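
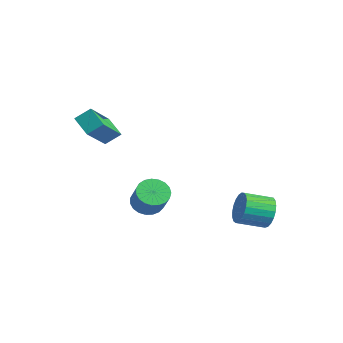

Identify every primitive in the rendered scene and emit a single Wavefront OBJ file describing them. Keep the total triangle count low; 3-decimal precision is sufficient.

v 2.577 3.245 -4.155
v 3.054 3.269 -3.513
v 2.56 2.139 -3.103
v 2.083 2.115 -3.745
v 2.783 3.427 -3.403
v 2.289 2.297 -2.994
v 2.476 3.554 -3.424
v 1.982 2.424 -3.014
v 2.187 3.628 -3.571
v 1.692 2.497 -3.161
v 1.965 3.635 -3.818
v 1.47 2.504 -3.409
v 1.849 3.575 -4.124
v 1.354 2.444 -3.715
v 1.859 3.458 -4.435
v 1.364 2.327 -4.026
v 1.993 3.304 -4.698
v 1.499 2.173 -4.289
v 2.228 3.14 -4.867
v 1.734 2.009 -4.457
v 2.524 2.994 -4.912
v 2.029 1.864 -4.503
v 2.828 2.892 -4.827
v 2.334 1.761 -4.418
v 3.09 2.851 -4.625
v 2.595 1.72 -4.216
v 3.262 2.878 -4.342
v 2.768 1.747 -3.933
v 3.317 2.968 -4.027
v 2.822 1.838 -3.617
v 3.243 3.107 -3.733
v 2.749 1.976 -3.324
v 0.785 -1.53 -2.853
v 1.35 -1.327 -3.249
v 2.141 -1.526 -2.224
v 1.575 -1.73 -1.827
v 1.261 -1.067 -3.13
v 2.051 -1.266 -2.104
v 1.089 -0.887 -2.963
v 1.88 -1.086 -1.937
v 0.865 -0.819 -2.776
v 1.656 -1.018 -1.751
v 0.627 -0.874 -2.603
v 1.417 -1.073 -1.578
v 0.416 -1.042 -2.474
v 1.207 -1.241 -1.448
v 0.269 -1.295 -2.409
v 1.059 -1.494 -1.384
v 0.211 -1.588 -2.422
v 1.002 -1.787 -1.396
v 0.252 -1.872 -2.508
v 1.043 -2.071 -1.483
v 0.386 -2.096 -2.655
v 1.176 -2.295 -1.629
v 0.588 -2.223 -2.835
v 1.379 -2.422 -1.81
v 0.824 -2.23 -3.019
v 1.615 -2.429 -1.994
v 1.054 -2.116 -3.174
v 1.844 -2.315 -2.148
v 1.237 -1.901 -3.273
v 2.027 -2.1 -2.248
v 1.342 -1.622 -3.3
v 2.132 -1.821 -2.274
v -2.012 -3.242 1.228
v -1.769 -2.604 1.717
v -2.797 -1.937 -0.084
v -2.554 -1.299 0.406
v -1.086 -3.201 0.714
v -0.843 -2.563 1.204
v -1.871 -1.896 -0.597
v -1.628 -1.258 -0.108
f 2 1 5
f 2 5 3
f 3 5 6
f 3 6 4
f 5 1 7
f 5 7 6
f 6 7 8
f 6 8 4
f 7 1 9
f 7 9 8
f 8 9 10
f 8 10 4
f 9 1 11
f 9 11 10
f 10 11 12
f 10 12 4
f 11 1 13
f 11 13 12
f 12 13 14
f 12 14 4
f 13 1 15
f 13 15 14
f 14 15 16
f 14 16 4
f 15 1 17
f 15 17 16
f 16 17 18
f 16 18 4
f 17 1 19
f 17 19 18
f 18 19 20
f 18 20 4
f 19 1 21
f 19 21 20
f 20 21 22
f 20 22 4
f 21 1 23
f 21 23 22
f 22 23 24
f 22 24 4
f 23 1 25
f 23 25 24
f 24 25 26
f 24 26 4
f 25 1 27
f 25 27 26
f 26 27 28
f 26 28 4
f 27 1 29
f 27 29 28
f 28 29 30
f 28 30 4
f 29 1 31
f 29 31 30
f 30 31 32
f 30 32 4
f 31 1 2
f 31 2 32
f 32 2 3
f 32 3 4
f 34 33 37
f 34 37 35
f 35 37 38
f 35 38 36
f 37 33 39
f 37 39 38
f 38 39 40
f 38 40 36
f 39 33 41
f 39 41 40
f 40 41 42
f 40 42 36
f 41 33 43
f 41 43 42
f 42 43 44
f 42 44 36
f 43 33 45
f 43 45 44
f 44 45 46
f 44 46 36
f 45 33 47
f 45 47 46
f 46 47 48
f 46 48 36
f 47 33 49
f 47 49 48
f 48 49 50
f 48 50 36
f 49 33 51
f 49 51 50
f 50 51 52
f 50 52 36
f 51 33 53
f 51 53 52
f 52 53 54
f 52 54 36
f 53 33 55
f 53 55 54
f 54 55 56
f 54 56 36
f 55 33 57
f 55 57 56
f 56 57 58
f 56 58 36
f 57 33 59
f 57 59 58
f 58 59 60
f 58 60 36
f 59 33 61
f 59 61 60
f 60 61 62
f 60 62 36
f 61 33 63
f 61 63 62
f 62 63 64
f 62 64 36
f 63 33 34
f 63 34 64
f 64 34 35
f 64 35 36
f 66 68 65
f 69 66 65
f 65 68 67
f 67 69 65
f 66 72 68
f 70 66 69
f 70 72 66
f 68 72 67
f 71 69 67
f 67 72 71
f 71 70 69
f 72 70 71



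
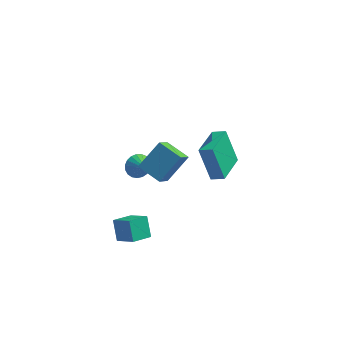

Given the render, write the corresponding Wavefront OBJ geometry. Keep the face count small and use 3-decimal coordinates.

v 1.457 -4.155 1.981
v 0.699 -3.733 3.992
v 1.794 -2.124 1.682
v 1.036 -1.703 3.693
v 2.224 -4.237 2.287
v 1.466 -3.816 4.298
v 2.561 -2.207 1.988
v 1.803 -1.785 3.999
v -3.7 -4.472 -4.606
v -4.086 -3.721 -3.54
v -2.919 -3.532 -4.986
v -3.306 -2.781 -3.92
v -2.634 -5.039 -3.82
v -3.021 -4.288 -2.754
v -1.854 -4.099 -4.2
v -2.24 -3.348 -3.134
v -3.944 1.791 -4.039
v -3.279 2.031 -4.474
v -3.216 0.969 -3.381
v -3.273 2.25 -4.207
v -3.384 2.39 -3.911
v -3.591 2.426 -3.638
v -3.859 2.352 -3.434
v -4.142 2.181 -3.334
v -4.391 1.943 -3.357
v -4.562 1.678 -3.497
v -4.627 1.433 -3.732
v -4.573 1.25 -4.019
v -4.411 1.16 -4.31
v -4.168 1.179 -4.554
v -3.886 1.305 -4.71
v -3.614 1.514 -4.749
v -3.399 1.771 -4.666
v -1.115 -3.146 0.235
v -1.308 -4.286 1.297
v -2.436 -2.513 0.675
v -2.629 -3.653 1.737
v -0.171 -2.087 1.543
v -0.364 -3.227 2.605
v -1.492 -1.454 1.983
v -1.685 -2.594 3.045
f 2 4 1
f 5 2 1
f 1 4 3
f 3 5 1
f 2 8 4
f 6 2 5
f 6 8 2
f 4 8 3
f 7 5 3
f 3 8 7
f 7 6 5
f 8 6 7
f 10 12 9
f 13 10 9
f 9 12 11
f 11 13 9
f 10 16 12
f 14 10 13
f 14 16 10
f 12 16 11
f 15 13 11
f 11 16 15
f 15 14 13
f 16 14 15
f 18 17 20
f 18 20 19
f 20 17 21
f 20 21 19
f 21 17 22
f 21 22 19
f 22 17 23
f 22 23 19
f 23 17 24
f 23 24 19
f 24 17 25
f 24 25 19
f 25 17 26
f 25 26 19
f 26 17 27
f 26 27 19
f 27 17 28
f 27 28 19
f 28 17 29
f 28 29 19
f 29 17 30
f 29 30 19
f 30 17 31
f 30 31 19
f 31 17 32
f 31 32 19
f 32 17 33
f 32 33 19
f 33 17 18
f 33 18 19
f 35 37 34
f 38 35 34
f 34 37 36
f 36 38 34
f 35 41 37
f 39 35 38
f 39 41 35
f 37 41 36
f 40 38 36
f 36 41 40
f 40 39 38
f 41 39 40



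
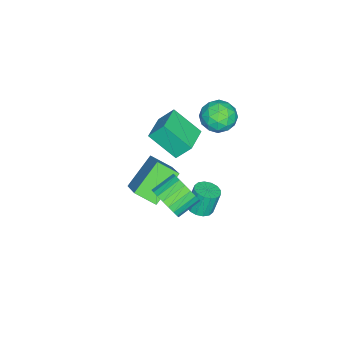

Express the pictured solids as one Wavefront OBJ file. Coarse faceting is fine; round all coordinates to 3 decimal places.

v -1.953 0.377 -4.449
v -1.315 0.085 -4.249
v -1.629 0.37 -2.831
v -2.267 0.663 -3.031
v -1.241 0.451 -4.306
v -1.555 0.736 -2.888
v -1.358 0.797 -4.402
v -1.672 1.083 -2.984
v -1.634 1.031 -4.51
v -1.948 1.317 -3.092
v -1.996 1.09 -4.602
v -2.31 1.375 -3.184
v -2.346 0.958 -4.653
v -2.66 1.243 -3.235
v -2.591 0.67 -4.649
v -2.905 0.955 -3.231
v -2.665 0.304 -4.592
v -2.979 0.589 -3.174
v -2.548 -0.043 -4.496
v -2.862 0.243 -3.078
v -2.272 -0.277 -4.388
v -2.586 0.009 -2.97
v -1.91 -0.335 -4.296
v -2.224 -0.05 -2.878
v -1.56 -0.203 -4.245
v -1.874 0.082 -2.827
v 1.564 -0.082 -0.488
v 2.242 0.404 0.117
v 1.173 1.128 0.733
v 0.496 0.642 0.128
v 2.223 0.664 -0.222
v 1.154 1.388 0.393
v 2.09 0.796 -0.607
v 1.021 1.52 0.008
v 1.866 0.776 -0.972
v 0.797 1.499 -0.357
v 1.59 0.607 -1.253
v 0.522 1.331 -0.637
v 1.31 0.319 -1.402
v 0.241 1.043 -0.786
v 1.074 -0.038 -1.392
v 0.005 0.686 -0.777
v 0.922 -0.402 -1.226
v -0.147 0.322 -0.611
v 0.882 -0.712 -0.933
v -0.187 0.012 -0.317
v 0.959 -0.912 -0.562
v -0.11 -0.188 0.053
v 1.141 -0.969 -0.179
v 0.073 -0.245 0.436
v 1.397 -0.872 0.151
v 0.328 -0.149 0.766
v 1.681 -0.639 0.371
v 0.612 0.085 0.986
v 1.945 -0.31 0.442
v 0.877 0.414 1.057
v 2.144 0.059 0.352
v 1.075 0.783 0.968
v -2.334 -2.581 -1.424
v -0.997 -1.6 -0.201
v -2.51 -1.441 -2.146
v -1.174 -0.46 -0.922
v -0.706 -3.16 -2.738
v 0.63 -2.179 -1.514
v -0.883 -2.02 -3.459
v 0.454 -1.039 -2.236
v -2.727 1.465 2.104
v -2.063 0.771 2.478
v -3.817 1.069 3.302
v -3.153 0.375 3.676
v -2.946 1.382 3.754
v -2.272 1.626 3.014
v -3.608 0.214 2.766
v -2.934 0.458 2.026
v -2.607 -0.002 2.888
v -2.198 0.72 3.498
v -3.682 1.12 2.282
v -3.273 1.842 2.892
v -2.3 1.153 2.186
v -3.58 0.687 3.594
v -3.459 1.279 3.64
v -3.068 0.871 3.86
v -2.422 1.655 2.501
v -2.032 1.248 2.721
v -2.551 1.607 3.471
v -3.848 0.592 3.059
v -3.458 0.185 3.279
v -2.812 0.969 1.92
v -2.421 0.561 2.14
v -3.329 0.233 2.309
v -2.229 0.291 2.647
v -2.87 0.058 3.351
v -3.137 -0.037 2.816
v -2.741 0.107 2.38
v -1.989 0.715 3.006
v -2.629 0.482 3.71
v -2.507 1.074 3.756
v -2.112 1.218 3.321
v -2.309 0.261 3.246
v -3.251 1.358 2.07
v -3.891 1.125 2.774
v -3.768 0.622 2.459
v -3.373 0.766 2.024
v -3.01 1.782 2.429
v -3.651 1.549 3.133
v -3.139 1.733 3.4
v -2.743 1.877 2.964
v -3.571 1.579 2.534
v -4.357 -2.999 -0.369
v -4.576 -2.208 0.614
v -4.318 -1.43 -1.624
v -4.537 -0.639 -0.641
v -2.663 -2.841 -0.119
v -2.882 -2.05 0.864
v -2.624 -1.272 -1.374
v -2.843 -0.481 -0.391
f 2 1 5
f 2 5 3
f 3 5 6
f 3 6 4
f 5 1 7
f 5 7 6
f 6 7 8
f 6 8 4
f 7 1 9
f 7 9 8
f 8 9 10
f 8 10 4
f 9 1 11
f 9 11 10
f 10 11 12
f 10 12 4
f 11 1 13
f 11 13 12
f 12 13 14
f 12 14 4
f 13 1 15
f 13 15 14
f 14 15 16
f 14 16 4
f 15 1 17
f 15 17 16
f 16 17 18
f 16 18 4
f 17 1 19
f 17 19 18
f 18 19 20
f 18 20 4
f 19 1 21
f 19 21 20
f 20 21 22
f 20 22 4
f 21 1 23
f 21 23 22
f 22 23 24
f 22 24 4
f 23 1 25
f 23 25 24
f 24 25 26
f 24 26 4
f 25 1 2
f 25 2 26
f 26 2 3
f 26 3 4
f 28 27 31
f 28 31 29
f 29 31 32
f 29 32 30
f 31 27 33
f 31 33 32
f 32 33 34
f 32 34 30
f 33 27 35
f 33 35 34
f 34 35 36
f 34 36 30
f 35 27 37
f 35 37 36
f 36 37 38
f 36 38 30
f 37 27 39
f 37 39 38
f 38 39 40
f 38 40 30
f 39 27 41
f 39 41 40
f 40 41 42
f 40 42 30
f 41 27 43
f 41 43 42
f 42 43 44
f 42 44 30
f 43 27 45
f 43 45 44
f 44 45 46
f 44 46 30
f 45 27 47
f 45 47 46
f 46 47 48
f 46 48 30
f 47 27 49
f 47 49 48
f 48 49 50
f 48 50 30
f 49 27 51
f 49 51 50
f 50 51 52
f 50 52 30
f 51 27 53
f 51 53 52
f 52 53 54
f 52 54 30
f 53 27 55
f 53 55 54
f 54 55 56
f 54 56 30
f 55 27 57
f 55 57 56
f 56 57 58
f 56 58 30
f 57 27 28
f 57 28 58
f 58 28 29
f 58 29 30
f 60 62 59
f 63 60 59
f 59 62 61
f 61 63 59
f 60 66 62
f 64 60 63
f 64 66 60
f 62 66 61
f 65 63 61
f 61 66 65
f 65 64 63
f 66 64 65
f 67 104 83
f 104 78 107
f 83 107 72
f 104 107 83
f 67 83 79
f 83 72 84
f 79 84 68
f 83 84 79
f 67 79 88
f 79 68 89
f 88 89 74
f 79 89 88
f 67 88 100
f 88 74 103
f 100 103 77
f 88 103 100
f 67 100 104
f 100 77 108
f 104 108 78
f 100 108 104
f 68 84 95
f 84 72 98
f 95 98 76
f 84 98 95
f 72 107 85
f 107 78 106
f 85 106 71
f 107 106 85
f 78 108 105
f 108 77 101
f 105 101 69
f 108 101 105
f 77 103 102
f 103 74 90
f 102 90 73
f 103 90 102
f 74 89 94
f 89 68 91
f 94 91 75
f 89 91 94
f 70 96 82
f 96 76 97
f 82 97 71
f 96 97 82
f 70 82 80
f 82 71 81
f 80 81 69
f 82 81 80
f 70 80 87
f 80 69 86
f 87 86 73
f 80 86 87
f 70 87 92
f 87 73 93
f 92 93 75
f 87 93 92
f 70 92 96
f 92 75 99
f 96 99 76
f 92 99 96
f 71 97 85
f 97 76 98
f 85 98 72
f 97 98 85
f 69 81 105
f 81 71 106
f 105 106 78
f 81 106 105
f 73 86 102
f 86 69 101
f 102 101 77
f 86 101 102
f 75 93 94
f 93 73 90
f 94 90 74
f 93 90 94
f 76 99 95
f 99 75 91
f 95 91 68
f 99 91 95
f 110 112 109
f 113 110 109
f 109 112 111
f 111 113 109
f 110 116 112
f 114 110 113
f 114 116 110
f 112 116 111
f 115 113 111
f 111 116 115
f 115 114 113
f 116 114 115



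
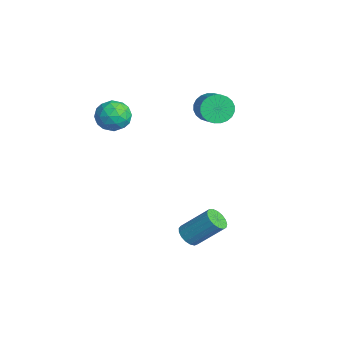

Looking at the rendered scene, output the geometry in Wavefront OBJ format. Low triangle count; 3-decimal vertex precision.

v -3.671 2.499 2.356
v -3.273 2.176 1.545
v -2.01 2.158 2.172
v -2.409 2.481 2.984
v -3.244 2.547 1.498
v -1.981 2.529 2.125
v -3.281 2.91 1.582
v -2.018 2.892 2.209
v -3.376 3.211 1.783
v -2.114 3.193 2.411
v -3.517 3.403 2.072
v -2.255 3.385 2.7
v -3.682 3.458 2.404
v -2.419 3.44 3.032
v -3.844 3.367 2.729
v -2.582 3.349 3.357
v -3.981 3.143 2.997
v -2.718 3.125 3.625
v -4.07 2.822 3.168
v -2.807 2.804 3.795
v -4.099 2.451 3.215
v -2.836 2.433 3.842
v -4.062 2.088 3.131
v -2.799 2.07 3.758
v -3.966 1.787 2.929
v -2.704 1.769 3.557
v -3.825 1.595 2.64
v -2.563 1.577 3.268
v -3.661 1.54 2.308
v -2.398 1.522 2.936
v -3.498 1.631 1.983
v -2.236 1.613 2.611
v -3.362 1.855 1.715
v -2.099 1.837 2.343
v -2.767 -2.435 3.225
v -1.722 -2.55 3.226
v -2.938 -3.99 3.894
v -1.893 -4.105 3.895
v -2.347 -3.418 4.549
v -2.242 -2.457 4.136
v -2.418 -4.083 2.984
v -2.313 -3.122 2.571
v -1.506 -3.568 3.077
v -1.462 -3.157 4.044
v -3.198 -3.383 3.076
v -3.154 -2.972 4.043
v -2.23 -2.356 3.167
v -2.43 -4.184 3.953
v -2.697 -3.78 4.337
v -2.083 -3.848 4.338
v -2.535 -2.302 3.701
v -1.921 -2.369 3.702
v -2.288 -2.879 4.479
v -2.739 -4.171 3.418
v -2.125 -4.238 3.419
v -2.577 -2.692 2.782
v -1.963 -2.76 2.783
v -2.372 -3.661 2.641
v -1.489 -3.022 3.08
v -1.589 -3.936 3.473
v -1.898 -3.923 2.938
v -1.836 -3.358 2.695
v -1.463 -2.78 3.648
v -1.563 -3.694 4.041
v -1.83 -3.291 4.426
v -1.768 -2.726 4.183
v -1.336 -3.379 3.561
v -3.097 -2.846 3.079
v -3.197 -3.76 3.472
v -2.892 -3.814 2.937
v -2.83 -3.249 2.694
v -3.071 -2.604 3.647
v -3.171 -3.518 4.04
v -2.824 -3.182 4.425
v -2.762 -2.617 4.182
v -3.324 -3.161 3.559
v 1.681 -0.388 -3.707
v 2.286 -0.254 -4.092
v 2.925 1.083 -2.618
v 2.319 0.948 -2.233
v 2.058 -0.016 -4.209
v 2.697 1.321 -2.734
v 1.744 0.136 -4.21
v 2.383 1.473 -2.736
v 1.415 0.168 -4.097
v 2.054 1.505 -2.623
v 1.147 0.073 -3.894
v 1.786 1.41 -2.42
v 1.001 -0.128 -3.649
v 1.64 1.209 -2.175
v 1.011 -0.389 -3.416
v 1.65 0.948 -1.942
v 1.174 -0.65 -3.251
v 1.813 0.687 -1.777
v 1.454 -0.851 -3.189
v 2.092 0.486 -1.715
v 1.785 -0.946 -3.247
v 2.424 0.391 -1.773
v 2.092 -0.913 -3.41
v 2.731 0.424 -1.936
v 2.305 -0.76 -3.641
v 2.944 0.577 -2.167
v 2.375 -0.522 -3.887
v 3.014 0.815 -2.413
f 2 1 5
f 2 5 3
f 3 5 6
f 3 6 4
f 5 1 7
f 5 7 6
f 6 7 8
f 6 8 4
f 7 1 9
f 7 9 8
f 8 9 10
f 8 10 4
f 9 1 11
f 9 11 10
f 10 11 12
f 10 12 4
f 11 1 13
f 11 13 12
f 12 13 14
f 12 14 4
f 13 1 15
f 13 15 14
f 14 15 16
f 14 16 4
f 15 1 17
f 15 17 16
f 16 17 18
f 16 18 4
f 17 1 19
f 17 19 18
f 18 19 20
f 18 20 4
f 19 1 21
f 19 21 20
f 20 21 22
f 20 22 4
f 21 1 23
f 21 23 22
f 22 23 24
f 22 24 4
f 23 1 25
f 23 25 24
f 24 25 26
f 24 26 4
f 25 1 27
f 25 27 26
f 26 27 28
f 26 28 4
f 27 1 29
f 27 29 28
f 28 29 30
f 28 30 4
f 29 1 31
f 29 31 30
f 30 31 32
f 30 32 4
f 31 1 33
f 31 33 32
f 32 33 34
f 32 34 4
f 33 1 2
f 33 2 34
f 34 2 3
f 34 3 4
f 35 72 51
f 72 46 75
f 51 75 40
f 72 75 51
f 35 51 47
f 51 40 52
f 47 52 36
f 51 52 47
f 35 47 56
f 47 36 57
f 56 57 42
f 47 57 56
f 35 56 68
f 56 42 71
f 68 71 45
f 56 71 68
f 35 68 72
f 68 45 76
f 72 76 46
f 68 76 72
f 36 52 63
f 52 40 66
f 63 66 44
f 52 66 63
f 40 75 53
f 75 46 74
f 53 74 39
f 75 74 53
f 46 76 73
f 76 45 69
f 73 69 37
f 76 69 73
f 45 71 70
f 71 42 58
f 70 58 41
f 71 58 70
f 42 57 62
f 57 36 59
f 62 59 43
f 57 59 62
f 38 64 50
f 64 44 65
f 50 65 39
f 64 65 50
f 38 50 48
f 50 39 49
f 48 49 37
f 50 49 48
f 38 48 55
f 48 37 54
f 55 54 41
f 48 54 55
f 38 55 60
f 55 41 61
f 60 61 43
f 55 61 60
f 38 60 64
f 60 43 67
f 64 67 44
f 60 67 64
f 39 65 53
f 65 44 66
f 53 66 40
f 65 66 53
f 37 49 73
f 49 39 74
f 73 74 46
f 49 74 73
f 41 54 70
f 54 37 69
f 70 69 45
f 54 69 70
f 43 61 62
f 61 41 58
f 62 58 42
f 61 58 62
f 44 67 63
f 67 43 59
f 63 59 36
f 67 59 63
f 78 77 81
f 78 81 79
f 79 81 82
f 79 82 80
f 81 77 83
f 81 83 82
f 82 83 84
f 82 84 80
f 83 77 85
f 83 85 84
f 84 85 86
f 84 86 80
f 85 77 87
f 85 87 86
f 86 87 88
f 86 88 80
f 87 77 89
f 87 89 88
f 88 89 90
f 88 90 80
f 89 77 91
f 89 91 90
f 90 91 92
f 90 92 80
f 91 77 93
f 91 93 92
f 92 93 94
f 92 94 80
f 93 77 95
f 93 95 94
f 94 95 96
f 94 96 80
f 95 77 97
f 95 97 96
f 96 97 98
f 96 98 80
f 97 77 99
f 97 99 98
f 98 99 100
f 98 100 80
f 99 77 101
f 99 101 100
f 100 101 102
f 100 102 80
f 101 77 103
f 101 103 102
f 102 103 104
f 102 104 80
f 103 77 78
f 103 78 104
f 104 78 79
f 104 79 80



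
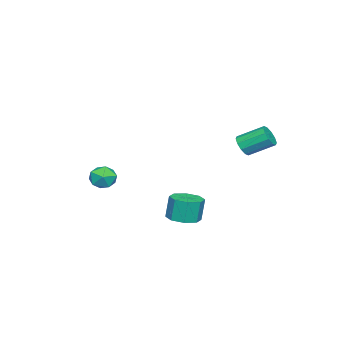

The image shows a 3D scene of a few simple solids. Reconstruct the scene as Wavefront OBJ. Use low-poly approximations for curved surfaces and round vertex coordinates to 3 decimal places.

v -2.563 2.565 2.876
v -1.952 2.516 3.235
v -2.327 3.906 4.063
v -2.937 3.955 3.704
v -1.878 2.752 2.873
v -2.252 4.142 3.7
v -2.065 2.917 2.512
v -2.44 4.306 3.339
v -2.442 2.947 2.29
v -2.817 4.336 3.117
v -2.866 2.831 2.292
v -3.241 4.221 3.119
v -3.173 2.614 2.517
v -3.548 4.004 3.345
v -3.248 2.378 2.88
v -3.622 3.768 3.707
v -3.06 2.214 3.241
v -3.435 3.603 4.068
v -2.683 2.184 3.463
v -3.058 3.573 4.29
v -2.259 2.299 3.461
v -2.634 3.689 4.288
v 3.231 1.725 -0.327
v 4.046 2.125 -0.269
v 3.884 2.255 1.105
v 3.069 1.855 1.047
v 3.532 2.582 -0.373
v 3.37 2.713 1.001
v 2.841 2.538 -0.45
v 2.679 2.668 0.924
v 2.379 2.017 -0.455
v 2.217 2.147 0.919
v 2.416 1.325 -0.385
v 2.254 1.455 0.989
v 2.93 0.867 -0.281
v 2.768 0.998 1.093
v 3.621 0.912 -0.204
v 3.459 1.042 1.17
v 4.083 1.433 -0.199
v 3.921 1.563 1.175
v 1.539 -2.78 1.304
v 1.984 -3.034 0.611
v 1.196 -4.106 1.569
v 1.641 -4.36 0.876
v 2.056 -4.049 1.565
v 2.268 -3.23 1.401
v 0.912 -3.91 0.779
v 1.124 -3.091 0.615
v 1.597 -3.733 0.286
v 2.304 -3.819 0.772
v 0.876 -3.321 1.408
v 1.583 -3.407 1.894
f 2 1 5
f 2 5 3
f 3 5 6
f 3 6 4
f 5 1 7
f 5 7 6
f 6 7 8
f 6 8 4
f 7 1 9
f 7 9 8
f 8 9 10
f 8 10 4
f 9 1 11
f 9 11 10
f 10 11 12
f 10 12 4
f 11 1 13
f 11 13 12
f 12 13 14
f 12 14 4
f 13 1 15
f 13 15 14
f 14 15 16
f 14 16 4
f 15 1 17
f 15 17 16
f 16 17 18
f 16 18 4
f 17 1 19
f 17 19 18
f 18 19 20
f 18 20 4
f 19 1 21
f 19 21 20
f 20 21 22
f 20 22 4
f 21 1 2
f 21 2 22
f 22 2 3
f 22 3 4
f 24 23 27
f 24 27 25
f 25 27 28
f 25 28 26
f 27 23 29
f 27 29 28
f 28 29 30
f 28 30 26
f 29 23 31
f 29 31 30
f 30 31 32
f 30 32 26
f 31 23 33
f 31 33 32
f 32 33 34
f 32 34 26
f 33 23 35
f 33 35 34
f 34 35 36
f 34 36 26
f 35 23 37
f 35 37 36
f 36 37 38
f 36 38 26
f 37 23 39
f 37 39 38
f 38 39 40
f 38 40 26
f 39 23 24
f 39 24 40
f 40 24 25
f 40 25 26
f 41 52 46
f 41 46 42
f 41 42 48
f 41 48 51
f 41 51 52
f 42 46 50
f 46 52 45
f 52 51 43
f 51 48 47
f 48 42 49
f 44 50 45
f 44 45 43
f 44 43 47
f 44 47 49
f 44 49 50
f 45 50 46
f 43 45 52
f 47 43 51
f 49 47 48
f 50 49 42



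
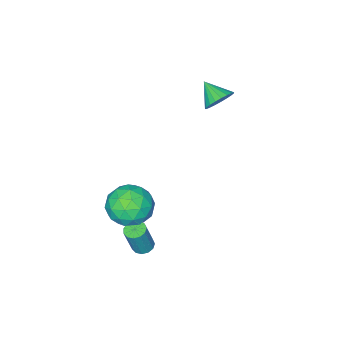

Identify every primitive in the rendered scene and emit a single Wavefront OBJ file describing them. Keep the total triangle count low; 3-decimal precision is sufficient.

v 2.183 -0.959 -2.885
v 2.445 -1.389 -2.968
v 2.899 -1.39 -1.517
v 2.637 -0.961 -1.435
v 2.626 -1.172 -3.024
v 3.079 -1.174 -1.573
v 2.665 -0.888 -3.036
v 3.119 -0.889 -1.585
v 2.552 -0.626 -3
v 3.005 -0.628 -1.55
v 2.322 -0.47 -2.928
v 2.775 -0.472 -1.477
v 2.047 -0.47 -2.843
v 2.501 -0.471 -1.392
v 1.816 -0.625 -2.77
v 2.27 -0.626 -1.32
v 1.702 -0.886 -2.735
v 2.155 -0.887 -1.284
v 1.74 -1.17 -2.747
v 2.193 -1.171 -1.296
v 1.919 -1.388 -2.803
v 2.372 -1.389 -1.352
v 2.182 -1.469 -2.885
v 2.635 -1.471 -1.435
v 1.224 -1.505 -0.39
v 2.291 -1.539 -0.005
v 1.729 -2.461 -1.875
v 2.796 -2.495 -1.49
v 1.982 -3.079 -0.957
v 1.669 -2.488 -0.039
v 2.351 -1.512 -1.841
v 2.038 -0.921 -0.923
v 2.988 -1.543 -0.902
v 2.76 -2.512 -0.355
v 1.26 -1.488 -1.525
v 1.032 -2.457 -0.978
v 1.713 -1.438 -0.067
v 2.307 -2.562 -1.813
v 1.828 -2.906 -1.5
v 2.456 -2.926 -1.273
v 1.348 -1.996 -0.087
v 1.975 -2.016 0.139
v 1.793 -2.922 -0.42
v 2.045 -1.984 -2.019
v 2.672 -2.004 -1.793
v 1.564 -1.074 -0.607
v 2.192 -1.094 -0.38
v 2.227 -1.078 -1.46
v 2.75 -1.46 -0.368
v 3.047 -2.023 -1.241
v 2.785 -1.444 -1.447
v 2.601 -1.097 -0.907
v 2.616 -2.03 -0.047
v 2.913 -2.592 -0.92
v 2.434 -2.936 -0.606
v 2.251 -2.588 -0.067
v 3.025 -2.033 -0.574
v 1.107 -1.408 -0.96
v 1.404 -1.97 -1.833
v 1.769 -1.412 -1.813
v 1.586 -1.064 -1.274
v 0.973 -1.977 -0.639
v 1.27 -2.54 -1.512
v 1.419 -2.903 -0.973
v 1.235 -2.556 -0.433
v 0.995 -1.967 -1.306
v -3.356 -2.178 2.898
v -3.088 -1.787 3.504
v -3.364 -3.202 3.562
v -3.405 -1.76 3.542
v -3.713 -1.805 3.469
v -3.96 -1.915 3.296
v -4.102 -2.07 3.055
v -4.115 -2.244 2.787
v -3.997 -2.407 2.538
v -3.768 -2.53 2.351
v -3.468 -2.593 2.258
v -3.148 -2.583 2.277
v -2.865 -2.504 2.402
v -2.666 -2.368 2.614
v -2.587 -2.2 2.874
v -2.64 -2.028 3.139
v -2.818 -1.882 3.362
f 2 1 5
f 2 5 3
f 3 5 6
f 3 6 4
f 5 1 7
f 5 7 6
f 6 7 8
f 6 8 4
f 7 1 9
f 7 9 8
f 8 9 10
f 8 10 4
f 9 1 11
f 9 11 10
f 10 11 12
f 10 12 4
f 11 1 13
f 11 13 12
f 12 13 14
f 12 14 4
f 13 1 15
f 13 15 14
f 14 15 16
f 14 16 4
f 15 1 17
f 15 17 16
f 16 17 18
f 16 18 4
f 17 1 19
f 17 19 18
f 18 19 20
f 18 20 4
f 19 1 21
f 19 21 20
f 20 21 22
f 20 22 4
f 21 1 23
f 21 23 22
f 22 23 24
f 22 24 4
f 23 1 2
f 23 2 24
f 24 2 3
f 24 3 4
f 25 62 41
f 62 36 65
f 41 65 30
f 62 65 41
f 25 41 37
f 41 30 42
f 37 42 26
f 41 42 37
f 25 37 46
f 37 26 47
f 46 47 32
f 37 47 46
f 25 46 58
f 46 32 61
f 58 61 35
f 46 61 58
f 25 58 62
f 58 35 66
f 62 66 36
f 58 66 62
f 26 42 53
f 42 30 56
f 53 56 34
f 42 56 53
f 30 65 43
f 65 36 64
f 43 64 29
f 65 64 43
f 36 66 63
f 66 35 59
f 63 59 27
f 66 59 63
f 35 61 60
f 61 32 48
f 60 48 31
f 61 48 60
f 32 47 52
f 47 26 49
f 52 49 33
f 47 49 52
f 28 54 40
f 54 34 55
f 40 55 29
f 54 55 40
f 28 40 38
f 40 29 39
f 38 39 27
f 40 39 38
f 28 38 45
f 38 27 44
f 45 44 31
f 38 44 45
f 28 45 50
f 45 31 51
f 50 51 33
f 45 51 50
f 28 50 54
f 50 33 57
f 54 57 34
f 50 57 54
f 29 55 43
f 55 34 56
f 43 56 30
f 55 56 43
f 27 39 63
f 39 29 64
f 63 64 36
f 39 64 63
f 31 44 60
f 44 27 59
f 60 59 35
f 44 59 60
f 33 51 52
f 51 31 48
f 52 48 32
f 51 48 52
f 34 57 53
f 57 33 49
f 53 49 26
f 57 49 53
f 68 67 70
f 68 70 69
f 70 67 71
f 70 71 69
f 71 67 72
f 71 72 69
f 72 67 73
f 72 73 69
f 73 67 74
f 73 74 69
f 74 67 75
f 74 75 69
f 75 67 76
f 75 76 69
f 76 67 77
f 76 77 69
f 77 67 78
f 77 78 69
f 78 67 79
f 78 79 69
f 79 67 80
f 79 80 69
f 80 67 81
f 80 81 69
f 81 67 82
f 81 82 69
f 82 67 83
f 82 83 69
f 83 67 68
f 83 68 69



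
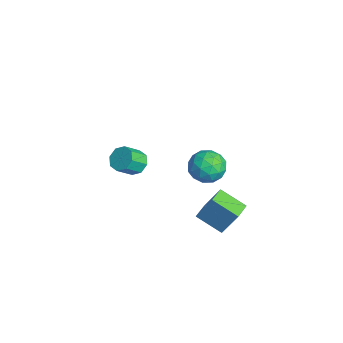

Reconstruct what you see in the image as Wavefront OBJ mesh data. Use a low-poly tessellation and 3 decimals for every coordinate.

v 3.195 -0.278 -0.762
v 3.603 0.389 0.68
v 2.371 0.353 -0.82
v 2.779 1.02 0.621
v 4.041 0.76 -1.481
v 4.449 1.427 -0.04
v 3.217 1.391 -1.54
v 3.625 2.058 -0.098
v -2.863 -1.78 -1.511
v -2.303 -1.336 -1.283
v -1.957 -2.177 -0.5
v -2.517 -2.62 -0.729
v -2.785 -1.254 -0.982
v -2.439 -2.095 -0.199
v -3.313 -1.48 -0.991
v -2.967 -2.321 -0.208
v -3.577 -1.882 -1.305
v -3.231 -2.722 -0.522
v -3.423 -2.223 -1.74
v -3.077 -3.064 -0.957
v -2.941 -2.305 -2.041
v -2.595 -3.146 -1.258
v -2.413 -2.079 -2.032
v -2.067 -2.92 -1.249
v -2.149 -1.678 -1.718
v -1.803 -2.518 -0.935
v 2.368 1.119 2.828
v 3.299 1.114 2.529
v 2.221 -0.394 2.391
v 3.152 -0.399 2.092
v 2.945 -0.338 3.046
v 3.036 0.597 3.316
v 2.484 0.123 1.604
v 2.575 1.058 1.874
v 3.371 0.499 1.772
v 3.656 0.214 2.663
v 1.864 0.506 2.257
v 2.149 0.221 3.148
v 2.847 1.25 2.717
v 2.673 -0.53 2.203
v 2.552 -0.494 2.764
v 3.099 -0.497 2.588
v 2.692 0.946 3.179
v 3.239 0.943 3.003
v 3.031 0.089 3.307
v 2.281 -0.223 1.917
v 2.828 -0.226 1.741
v 2.421 1.217 2.332
v 2.968 1.214 2.156
v 2.489 0.631 1.613
v 3.436 0.885 2.096
v 3.349 -0.005 1.84
v 2.957 0.302 1.553
v 3.01 0.852 1.711
v 3.603 0.718 2.62
v 3.517 -0.172 2.363
v 3.395 -0.136 2.924
v 3.449 0.414 3.083
v 3.645 0.356 2.175
v 2.003 0.892 2.557
v 1.917 0.002 2.3
v 2.071 0.306 1.837
v 2.125 0.856 1.996
v 2.171 0.725 3.08
v 2.084 -0.165 2.824
v 2.51 -0.132 3.209
v 2.563 0.418 3.367
v 1.875 0.364 2.745
f 2 4 1
f 5 2 1
f 1 4 3
f 3 5 1
f 2 8 4
f 6 2 5
f 6 8 2
f 4 8 3
f 7 5 3
f 3 8 7
f 7 6 5
f 8 6 7
f 10 9 13
f 10 13 11
f 11 13 14
f 11 14 12
f 13 9 15
f 13 15 14
f 14 15 16
f 14 16 12
f 15 9 17
f 15 17 16
f 16 17 18
f 16 18 12
f 17 9 19
f 17 19 18
f 18 19 20
f 18 20 12
f 19 9 21
f 19 21 20
f 20 21 22
f 20 22 12
f 21 9 23
f 21 23 22
f 22 23 24
f 22 24 12
f 23 9 25
f 23 25 24
f 24 25 26
f 24 26 12
f 25 9 10
f 25 10 26
f 26 10 11
f 26 11 12
f 27 64 43
f 64 38 67
f 43 67 32
f 64 67 43
f 27 43 39
f 43 32 44
f 39 44 28
f 43 44 39
f 27 39 48
f 39 28 49
f 48 49 34
f 39 49 48
f 27 48 60
f 48 34 63
f 60 63 37
f 48 63 60
f 27 60 64
f 60 37 68
f 64 68 38
f 60 68 64
f 28 44 55
f 44 32 58
f 55 58 36
f 44 58 55
f 32 67 45
f 67 38 66
f 45 66 31
f 67 66 45
f 38 68 65
f 68 37 61
f 65 61 29
f 68 61 65
f 37 63 62
f 63 34 50
f 62 50 33
f 63 50 62
f 34 49 54
f 49 28 51
f 54 51 35
f 49 51 54
f 30 56 42
f 56 36 57
f 42 57 31
f 56 57 42
f 30 42 40
f 42 31 41
f 40 41 29
f 42 41 40
f 30 40 47
f 40 29 46
f 47 46 33
f 40 46 47
f 30 47 52
f 47 33 53
f 52 53 35
f 47 53 52
f 30 52 56
f 52 35 59
f 56 59 36
f 52 59 56
f 31 57 45
f 57 36 58
f 45 58 32
f 57 58 45
f 29 41 65
f 41 31 66
f 65 66 38
f 41 66 65
f 33 46 62
f 46 29 61
f 62 61 37
f 46 61 62
f 35 53 54
f 53 33 50
f 54 50 34
f 53 50 54
f 36 59 55
f 59 35 51
f 55 51 28
f 59 51 55



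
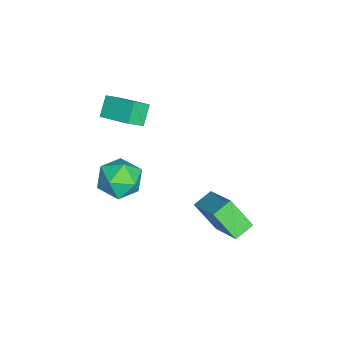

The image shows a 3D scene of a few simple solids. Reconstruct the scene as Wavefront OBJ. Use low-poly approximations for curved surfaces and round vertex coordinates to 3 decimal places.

v 1.445 2.123 0.692
v 2.933 3.119 1.864
v 1.771 3.112 -0.562
v 3.259 4.108 0.61
v 2.121 1.492 0.37
v 3.609 2.488 1.542
v 2.447 2.481 -0.884
v 3.935 3.477 0.288
v 0.153 -1.022 0.363
v 0.777 -1.085 -0.558
v 0.503 -2.755 0.718
v 1.127 -2.818 -0.203
v 1.474 -2.212 0.665
v 1.258 -1.141 0.446
v 0.022 -2.699 -0.286
v -0.194 -1.628 -0.505
v 0.696 -2.121 -0.959
v 1.594 -1.82 -0.371
v -0.314 -2.02 0.531
v 0.584 -1.719 1.119
v -1.338 -2.401 2.277
v -2.116 -2.251 3.041
v -0.544 -1.035 2.816
v -1.321 -0.884 3.58
v -0.799 -2.976 2.94
v -1.576 -2.825 3.704
v -0.004 -1.609 3.479
v -0.782 -1.459 4.243
f 2 4 1
f 5 2 1
f 1 4 3
f 3 5 1
f 2 8 4
f 6 2 5
f 6 8 2
f 4 8 3
f 7 5 3
f 3 8 7
f 7 6 5
f 8 6 7
f 9 20 14
f 9 14 10
f 9 10 16
f 9 16 19
f 9 19 20
f 10 14 18
f 14 20 13
f 20 19 11
f 19 16 15
f 16 10 17
f 12 18 13
f 12 13 11
f 12 11 15
f 12 15 17
f 12 17 18
f 13 18 14
f 11 13 20
f 15 11 19
f 17 15 16
f 18 17 10
f 22 24 21
f 25 22 21
f 21 24 23
f 23 25 21
f 22 28 24
f 26 22 25
f 26 28 22
f 24 28 23
f 27 25 23
f 23 28 27
f 27 26 25
f 28 26 27



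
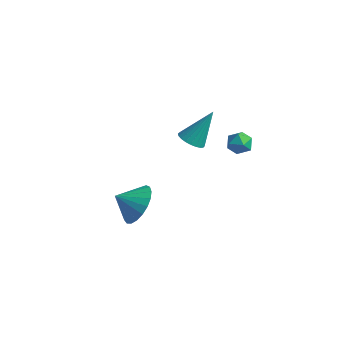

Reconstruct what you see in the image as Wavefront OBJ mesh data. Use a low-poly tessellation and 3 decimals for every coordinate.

v 0.158 4.371 -2.218
v 0.803 4.221 -2.187
v -0.003 3.539 -2.873
v 0.642 3.389 -2.842
v 0.257 3.308 -2.309
v 0.356 3.822 -1.904
v 0.444 3.938 -3.156
v 0.543 4.452 -2.751
v 0.979 3.954 -2.766
v 0.864 3.564 -2.243
v -0.064 4.196 -2.817
v -0.179 3.806 -2.294
v -1.675 3.077 -2.907
v -1.113 2.701 -2.836
v -1.225 4.043 -1.333
v -1.022 2.901 -2.985
v -1.031 3.128 -3.122
v -1.138 3.348 -3.226
v -1.327 3.526 -3.281
v -1.569 3.636 -3.28
v -1.826 3.66 -3.221
v -2.061 3.596 -3.115
v -2.236 3.453 -2.977
v -2.327 3.253 -2.829
v -2.318 3.026 -2.692
v -2.211 2.807 -2.588
v -2.022 2.628 -2.532
v -1.78 2.519 -2.534
v -1.523 2.494 -2.592
v -1.288 2.558 -2.698
v -0.473 -1.908 -3.428
v 0.235 -1.884 -2.652
v -1.147 -2.572 -2.792
v -0.016 -1.539 -2.557
v -0.345 -1.258 -2.613
v -0.697 -1.089 -2.81
v -1.01 -1.062 -3.113
v -1.23 -1.181 -3.471
v -1.319 -1.426 -3.821
v -1.262 -1.754 -4.104
v -1.068 -2.109 -4.269
v -0.772 -2.429 -4.289
v -0.424 -2.659 -4.16
v -0.084 -2.759 -3.905
v 0.188 -2.712 -3.567
v 0.346 -2.526 -3.205
v 0.363 -2.233 -2.881
f 1 12 6
f 1 6 2
f 1 2 8
f 1 8 11
f 1 11 12
f 2 6 10
f 6 12 5
f 12 11 3
f 11 8 7
f 8 2 9
f 4 10 5
f 4 5 3
f 4 3 7
f 4 7 9
f 4 9 10
f 5 10 6
f 3 5 12
f 7 3 11
f 9 7 8
f 10 9 2
f 14 13 16
f 14 16 15
f 16 13 17
f 16 17 15
f 17 13 18
f 17 18 15
f 18 13 19
f 18 19 15
f 19 13 20
f 19 20 15
f 20 13 21
f 20 21 15
f 21 13 22
f 21 22 15
f 22 13 23
f 22 23 15
f 23 13 24
f 23 24 15
f 24 13 25
f 24 25 15
f 25 13 26
f 25 26 15
f 26 13 27
f 26 27 15
f 27 13 28
f 27 28 15
f 28 13 29
f 28 29 15
f 29 13 30
f 29 30 15
f 30 13 14
f 30 14 15
f 32 31 34
f 32 34 33
f 34 31 35
f 34 35 33
f 35 31 36
f 35 36 33
f 36 31 37
f 36 37 33
f 37 31 38
f 37 38 33
f 38 31 39
f 38 39 33
f 39 31 40
f 39 40 33
f 40 31 41
f 40 41 33
f 41 31 42
f 41 42 33
f 42 31 43
f 42 43 33
f 43 31 44
f 43 44 33
f 44 31 45
f 44 45 33
f 45 31 46
f 45 46 33
f 46 31 47
f 46 47 33
f 47 31 32
f 47 32 33



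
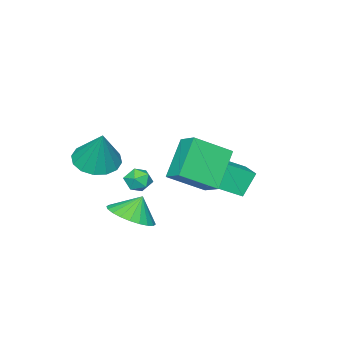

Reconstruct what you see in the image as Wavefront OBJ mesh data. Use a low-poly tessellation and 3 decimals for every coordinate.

v -1.993 2.272 -0.226
v -2.622 2.436 0.865
v -1.235 3.381 0.045
v -1.864 3.545 1.136
v -1.016 1.435 0.464
v -1.645 1.599 1.555
v -0.258 2.544 0.735
v -0.887 2.708 1.826
v 0.135 -0.366 0.599
v 0.449 -0.225 0.033
v 0.071 -1.395 0.307
v 0.385 -1.254 -0.259
v 0.711 -1.224 0.317
v 0.751 -0.588 0.497
v -0.231 -1.032 -0.157
v -0.191 -0.396 0.023
v 0.223 -0.637 -0.435
v 0.805 -0.755 -0.142
v -0.285 -0.865 0.482
v 0.297 -0.983 0.775
v 2.41 -1.088 2.104
v 3.384 -1.021 1.845
v 2.81 -0.372 3.796
v 3.174 -0.564 1.702
v 2.759 -0.248 1.666
v 2.251 -0.157 1.747
v 1.785 -0.315 1.925
v 1.487 -0.681 2.15
v 1.436 -1.155 2.363
v 1.646 -1.612 2.507
v 2.061 -1.928 2.542
v 2.569 -2.019 2.461
v 3.035 -1.861 2.284
v 3.333 -1.495 2.058
v 2.146 0.458 -0.645
v 2.936 -0.059 -0.141
v 1.674 0.662 0.305
v 3.086 0.33 -0.15
v 3.093 0.739 -0.234
v 2.956 1.105 -0.381
v 2.696 1.373 -0.568
v 2.352 1.501 -0.766
v 1.977 1.471 -0.946
v 1.627 1.286 -1.081
v 1.356 0.976 -1.148
v 1.206 0.586 -1.14
v 1.199 0.177 -1.056
v 1.336 -0.189 -0.909
v 1.596 -0.456 -0.722
v 1.94 -0.585 -0.524
v 2.316 -0.554 -0.343
v 2.665 -0.37 -0.209
v 1.551 3.707 1.643
v 0.246 3.353 3.048
v 1.835 4.592 2.13
v 0.531 4.238 3.535
v 2.789 2.802 2.565
v 1.485 2.448 3.97
v 3.074 3.687 3.052
v 1.769 3.333 4.457
f 2 4 1
f 5 2 1
f 1 4 3
f 3 5 1
f 2 8 4
f 6 2 5
f 6 8 2
f 4 8 3
f 7 5 3
f 3 8 7
f 7 6 5
f 8 6 7
f 9 20 14
f 9 14 10
f 9 10 16
f 9 16 19
f 9 19 20
f 10 14 18
f 14 20 13
f 20 19 11
f 19 16 15
f 16 10 17
f 12 18 13
f 12 13 11
f 12 11 15
f 12 15 17
f 12 17 18
f 13 18 14
f 11 13 20
f 15 11 19
f 17 15 16
f 18 17 10
f 22 21 24
f 22 24 23
f 24 21 25
f 24 25 23
f 25 21 26
f 25 26 23
f 26 21 27
f 26 27 23
f 27 21 28
f 27 28 23
f 28 21 29
f 28 29 23
f 29 21 30
f 29 30 23
f 30 21 31
f 30 31 23
f 31 21 32
f 31 32 23
f 32 21 33
f 32 33 23
f 33 21 34
f 33 34 23
f 34 21 22
f 34 22 23
f 36 35 38
f 36 38 37
f 38 35 39
f 38 39 37
f 39 35 40
f 39 40 37
f 40 35 41
f 40 41 37
f 41 35 42
f 41 42 37
f 42 35 43
f 42 43 37
f 43 35 44
f 43 44 37
f 44 35 45
f 44 45 37
f 45 35 46
f 45 46 37
f 46 35 47
f 46 47 37
f 47 35 48
f 47 48 37
f 48 35 49
f 48 49 37
f 49 35 50
f 49 50 37
f 50 35 51
f 50 51 37
f 51 35 52
f 51 52 37
f 52 35 36
f 52 36 37
f 54 56 53
f 57 54 53
f 53 56 55
f 55 57 53
f 54 60 56
f 58 54 57
f 58 60 54
f 56 60 55
f 59 57 55
f 55 60 59
f 59 58 57
f 60 58 59



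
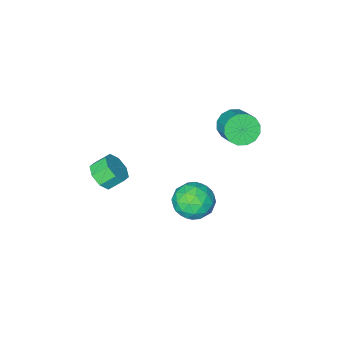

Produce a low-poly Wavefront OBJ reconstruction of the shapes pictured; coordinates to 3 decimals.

v -1.88 0.389 -2.83
v -0.838 0.371 -2.328
v -1.202 -0.591 -4.272
v -0.16 -0.609 -3.77
v -1.034 -1.21 -3.31
v -1.453 -0.604 -2.418
v -0.587 0.384 -4.182
v -1.006 0.99 -3.29
v -0.039 0.368 -3.163
v -0.315 -0.617 -2.624
v -1.725 0.397 -3.976
v -2.001 -0.588 -3.437
v -1.419 0.466 -2.452
v -0.621 -0.686 -4.148
v -1.135 -1.039 -3.877
v -0.523 -1.05 -3.582
v -1.78 -0.107 -2.505
v -1.168 -0.118 -2.21
v -1.283 -1.047 -2.787
v -0.872 -0.102 -4.39
v -0.26 -0.113 -4.095
v -1.517 0.83 -3.018
v -0.905 0.819 -2.723
v -0.757 0.827 -3.813
v -0.337 0.454 -2.648
v 0.062 -0.122 -3.496
v -0.189 0.462 -3.738
v -0.435 0.818 -3.214
v -0.499 -0.125 -2.331
v -0.1 -0.701 -3.179
v -0.614 -1.054 -2.909
v -0.861 -0.698 -2.384
v -0.029 -0.127 -2.823
v -1.94 0.481 -3.421
v -1.541 -0.095 -4.269
v -1.179 0.478 -4.216
v -1.426 0.834 -3.691
v -2.102 -0.098 -3.104
v -1.703 -0.674 -3.952
v -1.605 -1.038 -3.386
v -1.851 -0.682 -2.862
v -2.011 -0.093 -3.777
v 2.942 -2.241 -0.725
v 3.567 -2.081 -0.157
v 2.883 -1.719 0.493
v 2.258 -1.879 -0.075
v 3.455 -1.571 -0.558
v 2.771 -1.209 0.092
v 3.042 -1.454 -1.057
v 2.359 -1.092 -0.408
v 2.571 -1.798 -1.362
v 1.887 -1.436 -0.712
v 2.317 -2.401 -1.293
v 1.633 -2.039 -0.643
v 2.429 -2.911 -0.892
v 1.745 -2.549 -0.242
v 2.841 -3.028 -0.392
v 2.158 -2.666 0.257
v 3.313 -2.684 -0.088
v 2.629 -2.322 0.562
v -3.717 -0.566 1.05
v -2.989 -1.03 1.369
v -2.595 0.162 2.208
v -3.323 0.626 1.89
v -2.832 -0.807 0.978
v -2.438 0.385 1.817
v -2.912 -0.52 0.607
v -2.518 0.672 1.446
v -3.208 -0.245 0.355
v -2.814 0.947 1.194
v -3.64 -0.055 0.289
v -3.246 1.137 1.128
v -4.093 -0.003 0.427
v -3.699 1.189 1.266
v -4.445 -0.102 0.732
v -4.051 1.09 1.571
v -4.602 -0.325 1.123
v -4.208 0.867 1.962
v -4.522 -0.612 1.494
v -4.128 0.58 2.333
v -4.226 -0.887 1.746
v -3.832 0.305 2.585
v -3.794 -1.077 1.812
v -3.4 0.115 2.651
v -3.341 -1.129 1.674
v -2.947 0.063 2.513
f 1 38 17
f 38 12 41
f 17 41 6
f 38 41 17
f 1 17 13
f 17 6 18
f 13 18 2
f 17 18 13
f 1 13 22
f 13 2 23
f 22 23 8
f 13 23 22
f 1 22 34
f 22 8 37
f 34 37 11
f 22 37 34
f 1 34 38
f 34 11 42
f 38 42 12
f 34 42 38
f 2 18 29
f 18 6 32
f 29 32 10
f 18 32 29
f 6 41 19
f 41 12 40
f 19 40 5
f 41 40 19
f 12 42 39
f 42 11 35
f 39 35 3
f 42 35 39
f 11 37 36
f 37 8 24
f 36 24 7
f 37 24 36
f 8 23 28
f 23 2 25
f 28 25 9
f 23 25 28
f 4 30 16
f 30 10 31
f 16 31 5
f 30 31 16
f 4 16 14
f 16 5 15
f 14 15 3
f 16 15 14
f 4 14 21
f 14 3 20
f 21 20 7
f 14 20 21
f 4 21 26
f 21 7 27
f 26 27 9
f 21 27 26
f 4 26 30
f 26 9 33
f 30 33 10
f 26 33 30
f 5 31 19
f 31 10 32
f 19 32 6
f 31 32 19
f 3 15 39
f 15 5 40
f 39 40 12
f 15 40 39
f 7 20 36
f 20 3 35
f 36 35 11
f 20 35 36
f 9 27 28
f 27 7 24
f 28 24 8
f 27 24 28
f 10 33 29
f 33 9 25
f 29 25 2
f 33 25 29
f 44 43 47
f 44 47 45
f 45 47 48
f 45 48 46
f 47 43 49
f 47 49 48
f 48 49 50
f 48 50 46
f 49 43 51
f 49 51 50
f 50 51 52
f 50 52 46
f 51 43 53
f 51 53 52
f 52 53 54
f 52 54 46
f 53 43 55
f 53 55 54
f 54 55 56
f 54 56 46
f 55 43 57
f 55 57 56
f 56 57 58
f 56 58 46
f 57 43 59
f 57 59 58
f 58 59 60
f 58 60 46
f 59 43 44
f 59 44 60
f 60 44 45
f 60 45 46
f 62 61 65
f 62 65 63
f 63 65 66
f 63 66 64
f 65 61 67
f 65 67 66
f 66 67 68
f 66 68 64
f 67 61 69
f 67 69 68
f 68 69 70
f 68 70 64
f 69 61 71
f 69 71 70
f 70 71 72
f 70 72 64
f 71 61 73
f 71 73 72
f 72 73 74
f 72 74 64
f 73 61 75
f 73 75 74
f 74 75 76
f 74 76 64
f 75 61 77
f 75 77 76
f 76 77 78
f 76 78 64
f 77 61 79
f 77 79 78
f 78 79 80
f 78 80 64
f 79 61 81
f 79 81 80
f 80 81 82
f 80 82 64
f 81 61 83
f 81 83 82
f 82 83 84
f 82 84 64
f 83 61 85
f 83 85 84
f 84 85 86
f 84 86 64
f 85 61 62
f 85 62 86
f 86 62 63
f 86 63 64



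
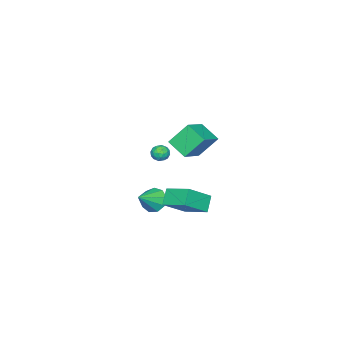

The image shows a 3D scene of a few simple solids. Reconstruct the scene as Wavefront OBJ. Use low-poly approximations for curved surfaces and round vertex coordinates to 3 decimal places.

v -1.522 -2.547 -4.195
v -1.152 -3.182 -4.874
v -0.058 -2.753 -3.205
v -0.962 -2.542 -5.023
v -1.033 -1.905 -4.785
v -1.333 -1.568 -4.271
v -1.722 -1.69 -3.721
v -2.017 -2.212 -3.394
v -2.081 -2.892 -3.441
v -1.883 -3.41 -3.841
v -1.516 -3.524 -4.407
v -3.357 -2.751 -0.79
v -3.137 -2.427 -0.231
v -2.443 -3.373 -0.789
v -2.223 -3.049 -0.23
v -2.762 -3.466 -0.192
v -3.327 -3.082 -0.193
v -2.253 -2.718 -0.827
v -2.818 -2.334 -0.828
v -2.454 -2.406 -0.254
v -2.769 -2.868 0.139
v -2.811 -2.932 -1.159
v -3.126 -3.394 -0.766
v -3.327 -2.534 -0.511
v -2.253 -3.266 -0.509
v -2.57 -3.511 -0.487
v -2.44 -3.32 -0.158
v -3.439 -2.92 -0.488
v -3.31 -2.729 -0.16
v -3.09 -3.34 -0.137
v -2.27 -3.071 -0.86
v -2.141 -2.88 -0.532
v -3.14 -2.48 -0.862
v -3.01 -2.289 -0.533
v -2.49 -2.46 -0.883
v -2.797 -2.331 -0.195
v -2.259 -2.697 -0.195
v -2.277 -2.503 -0.546
v -2.609 -2.277 -0.546
v -2.982 -2.603 0.035
v -2.444 -2.969 0.036
v -2.762 -3.214 0.058
v -3.094 -2.988 0.058
v -2.581 -2.591 0.022
v -3.136 -2.831 -1.056
v -2.598 -3.197 -1.055
v -2.486 -2.812 -1.078
v -2.818 -2.586 -1.078
v -3.321 -3.103 -0.825
v -2.783 -3.469 -0.825
v -2.971 -3.523 -0.474
v -3.303 -3.297 -0.474
v -2.999 -3.209 -1.042
v -0.032 0.669 3.194
v -0.79 1.589 4.621
v 0.207 2.019 2.45
v -0.551 2.939 3.877
v 1.751 0.821 4.043
v 0.993 1.741 5.47
v 1.99 2.171 3.299
v 1.232 3.091 4.726
v -0.38 0.908 -1.887
v 1.159 0.274 -0.657
v -0.207 2.687 -1.186
v 1.332 2.053 0.044
v 0.468 1.187 -2.804
v 2.007 0.553 -1.574
v 0.641 2.966 -2.103
v 2.18 2.332 -0.873
f 2 1 4
f 2 4 3
f 4 1 5
f 4 5 3
f 5 1 6
f 5 6 3
f 6 1 7
f 6 7 3
f 7 1 8
f 7 8 3
f 8 1 9
f 8 9 3
f 9 1 10
f 9 10 3
f 10 1 11
f 10 11 3
f 11 1 2
f 11 2 3
f 12 49 28
f 49 23 52
f 28 52 17
f 49 52 28
f 12 28 24
f 28 17 29
f 24 29 13
f 28 29 24
f 12 24 33
f 24 13 34
f 33 34 19
f 24 34 33
f 12 33 45
f 33 19 48
f 45 48 22
f 33 48 45
f 12 45 49
f 45 22 53
f 49 53 23
f 45 53 49
f 13 29 40
f 29 17 43
f 40 43 21
f 29 43 40
f 17 52 30
f 52 23 51
f 30 51 16
f 52 51 30
f 23 53 50
f 53 22 46
f 50 46 14
f 53 46 50
f 22 48 47
f 48 19 35
f 47 35 18
f 48 35 47
f 19 34 39
f 34 13 36
f 39 36 20
f 34 36 39
f 15 41 27
f 41 21 42
f 27 42 16
f 41 42 27
f 15 27 25
f 27 16 26
f 25 26 14
f 27 26 25
f 15 25 32
f 25 14 31
f 32 31 18
f 25 31 32
f 15 32 37
f 32 18 38
f 37 38 20
f 32 38 37
f 15 37 41
f 37 20 44
f 41 44 21
f 37 44 41
f 16 42 30
f 42 21 43
f 30 43 17
f 42 43 30
f 14 26 50
f 26 16 51
f 50 51 23
f 26 51 50
f 18 31 47
f 31 14 46
f 47 46 22
f 31 46 47
f 20 38 39
f 38 18 35
f 39 35 19
f 38 35 39
f 21 44 40
f 44 20 36
f 40 36 13
f 44 36 40
f 55 57 54
f 58 55 54
f 54 57 56
f 56 58 54
f 55 61 57
f 59 55 58
f 59 61 55
f 57 61 56
f 60 58 56
f 56 61 60
f 60 59 58
f 61 59 60
f 63 65 62
f 66 63 62
f 62 65 64
f 64 66 62
f 63 69 65
f 67 63 66
f 67 69 63
f 65 69 64
f 68 66 64
f 64 69 68
f 68 67 66
f 69 67 68



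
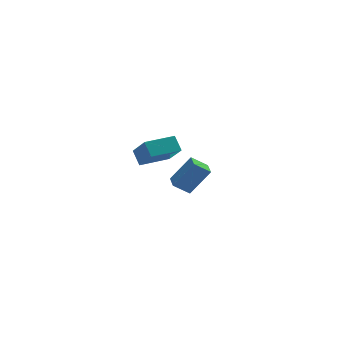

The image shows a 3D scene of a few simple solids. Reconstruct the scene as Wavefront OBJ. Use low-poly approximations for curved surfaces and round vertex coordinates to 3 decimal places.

v -0.761 3.027 -3.329
v 0.45 3.018 -1.75
v -0.662 4.01 -3.399
v 0.549 4.001 -1.82
v 0.191 2.879 -4.06
v 1.402 2.87 -2.481
v 0.29 3.862 -4.13
v 1.501 3.853 -2.551
v -3.872 -4.44 4.193
v -4.035 -3.716 4.862
v -4.23 -3.371 2.948
v -4.393 -2.646 3.617
v -2.167 -3.974 4.103
v -2.33 -3.249 4.772
v -2.525 -2.904 2.858
v -2.688 -2.18 3.527
f 2 4 1
f 5 2 1
f 1 4 3
f 3 5 1
f 2 8 4
f 6 2 5
f 6 8 2
f 4 8 3
f 7 5 3
f 3 8 7
f 7 6 5
f 8 6 7
f 10 12 9
f 13 10 9
f 9 12 11
f 11 13 9
f 10 16 12
f 14 10 13
f 14 16 10
f 12 16 11
f 15 13 11
f 11 16 15
f 15 14 13
f 16 14 15



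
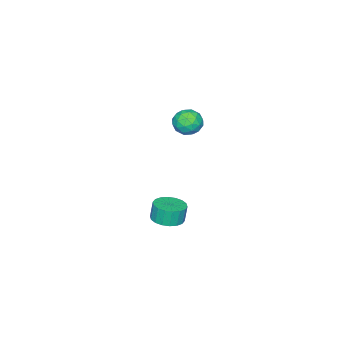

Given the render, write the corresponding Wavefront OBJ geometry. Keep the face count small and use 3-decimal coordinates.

v 1.673 3.865 4.131
v 2.39 4.083 3.825
v 1.55 2.957 3.195
v 2.267 3.175 2.889
v 2.23 2.802 3.607
v 2.306 3.363 4.185
v 1.634 3.677 2.835
v 1.71 4.238 3.413
v 2.366 3.967 3.024
v 2.734 3.426 3.501
v 1.206 3.614 3.519
v 1.574 3.073 3.996
v 2.043 4.054 4.06
v 1.897 2.986 2.96
v 1.876 2.767 3.382
v 2.297 2.895 3.202
v 1.993 3.631 4.272
v 2.414 3.759 4.092
v 2.32 3.006 3.964
v 1.526 3.281 2.928
v 1.947 3.409 2.748
v 1.643 4.145 3.818
v 2.064 4.273 3.638
v 1.62 4.034 3.056
v 2.45 4.114 3.409
v 2.377 3.58 2.859
v 2.005 3.875 2.827
v 2.05 4.205 3.167
v 2.666 3.796 3.689
v 2.594 3.262 3.14
v 2.572 3.042 3.561
v 2.617 3.373 3.901
v 2.652 3.727 3.219
v 1.346 3.778 3.88
v 1.274 3.244 3.331
v 1.323 3.667 3.119
v 1.368 3.998 3.459
v 1.563 3.46 4.161
v 1.49 2.926 3.611
v 1.89 2.835 3.853
v 1.935 3.165 4.193
v 1.288 3.313 3.801
v 2.364 2.595 -3.682
v 3.057 2.107 -3.54
v 2.89 2.156 -2.556
v 2.196 2.645 -2.698
v 3.2 2.462 -3.534
v 3.033 2.511 -2.549
v 3.177 2.843 -3.557
v 3.01 2.892 -2.572
v 2.994 3.175 -3.604
v 2.827 3.225 -2.62
v 2.685 3.393 -3.668
v 2.518 3.442 -2.683
v 2.313 3.452 -3.734
v 2.146 3.502 -2.749
v 1.951 3.342 -3.79
v 1.784 3.391 -2.805
v 1.67 3.084 -3.824
v 1.503 3.133 -2.84
v 1.527 2.729 -3.831
v 1.36 2.778 -2.846
v 1.55 2.348 -3.808
v 1.383 2.397 -2.823
v 1.733 2.015 -3.76
v 1.566 2.065 -2.776
v 2.042 1.798 -3.697
v 1.875 1.847 -2.712
v 2.414 1.738 -3.631
v 2.247 1.788 -2.646
v 2.776 1.849 -3.575
v 2.609 1.898 -2.59
f 1 38 17
f 38 12 41
f 17 41 6
f 38 41 17
f 1 17 13
f 17 6 18
f 13 18 2
f 17 18 13
f 1 13 22
f 13 2 23
f 22 23 8
f 13 23 22
f 1 22 34
f 22 8 37
f 34 37 11
f 22 37 34
f 1 34 38
f 34 11 42
f 38 42 12
f 34 42 38
f 2 18 29
f 18 6 32
f 29 32 10
f 18 32 29
f 6 41 19
f 41 12 40
f 19 40 5
f 41 40 19
f 12 42 39
f 42 11 35
f 39 35 3
f 42 35 39
f 11 37 36
f 37 8 24
f 36 24 7
f 37 24 36
f 8 23 28
f 23 2 25
f 28 25 9
f 23 25 28
f 4 30 16
f 30 10 31
f 16 31 5
f 30 31 16
f 4 16 14
f 16 5 15
f 14 15 3
f 16 15 14
f 4 14 21
f 14 3 20
f 21 20 7
f 14 20 21
f 4 21 26
f 21 7 27
f 26 27 9
f 21 27 26
f 4 26 30
f 26 9 33
f 30 33 10
f 26 33 30
f 5 31 19
f 31 10 32
f 19 32 6
f 31 32 19
f 3 15 39
f 15 5 40
f 39 40 12
f 15 40 39
f 7 20 36
f 20 3 35
f 36 35 11
f 20 35 36
f 9 27 28
f 27 7 24
f 28 24 8
f 27 24 28
f 10 33 29
f 33 9 25
f 29 25 2
f 33 25 29
f 44 43 47
f 44 47 45
f 45 47 48
f 45 48 46
f 47 43 49
f 47 49 48
f 48 49 50
f 48 50 46
f 49 43 51
f 49 51 50
f 50 51 52
f 50 52 46
f 51 43 53
f 51 53 52
f 52 53 54
f 52 54 46
f 53 43 55
f 53 55 54
f 54 55 56
f 54 56 46
f 55 43 57
f 55 57 56
f 56 57 58
f 56 58 46
f 57 43 59
f 57 59 58
f 58 59 60
f 58 60 46
f 59 43 61
f 59 61 60
f 60 61 62
f 60 62 46
f 61 43 63
f 61 63 62
f 62 63 64
f 62 64 46
f 63 43 65
f 63 65 64
f 64 65 66
f 64 66 46
f 65 43 67
f 65 67 66
f 66 67 68
f 66 68 46
f 67 43 69
f 67 69 68
f 68 69 70
f 68 70 46
f 69 43 71
f 69 71 70
f 70 71 72
f 70 72 46
f 71 43 44
f 71 44 72
f 72 44 45
f 72 45 46



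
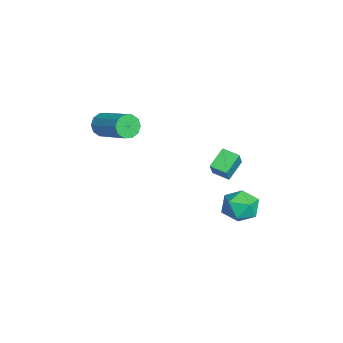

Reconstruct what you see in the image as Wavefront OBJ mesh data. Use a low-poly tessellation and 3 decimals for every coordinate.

v 2.81 2.193 1.209
v 3.488 2.006 2.181
v 3.297 2.973 1.018
v 3.976 2.786 1.99
v 3.624 1.514 0.51
v 4.303 1.327 1.482
v 4.112 2.294 0.319
v 4.79 2.107 1.291
v 2.674 3.567 -3.038
v 3.713 3.689 -2.801
v 2.587 2.211 -1.959
v 3.626 2.333 -1.722
v 2.912 3.063 -1.395
v 2.965 3.901 -2.061
v 3.335 1.999 -2.699
v 3.388 2.837 -3.365
v 4.121 2.72 -2.591
v 3.86 3.378 -1.785
v 2.44 2.522 -2.975
v 2.179 3.18 -2.169
v 1.495 -3.752 2.796
v 1.953 -3.962 2.254
v 3.524 -2.779 3.123
v 3.065 -2.568 3.664
v 1.74 -3.581 2.119
v 3.311 -2.398 2.988
v 1.434 -3.264 2.242
v 3.005 -2.081 3.111
v 1.15 -3.134 2.577
v 2.721 -1.951 3.446
v 0.999 -3.24 2.995
v 2.57 -2.057 3.864
v 1.036 -3.541 3.337
v 2.607 -2.358 4.206
v 1.249 -3.922 3.472
v 2.82 -2.739 4.341
v 1.555 -4.239 3.349
v 3.126 -3.056 4.218
v 1.839 -4.369 3.014
v 3.41 -3.186 3.883
v 1.99 -4.263 2.596
v 3.561 -3.08 3.465
f 2 4 1
f 5 2 1
f 1 4 3
f 3 5 1
f 2 8 4
f 6 2 5
f 6 8 2
f 4 8 3
f 7 5 3
f 3 8 7
f 7 6 5
f 8 6 7
f 9 20 14
f 9 14 10
f 9 10 16
f 9 16 19
f 9 19 20
f 10 14 18
f 14 20 13
f 20 19 11
f 19 16 15
f 16 10 17
f 12 18 13
f 12 13 11
f 12 11 15
f 12 15 17
f 12 17 18
f 13 18 14
f 11 13 20
f 15 11 19
f 17 15 16
f 18 17 10
f 22 21 25
f 22 25 23
f 23 25 26
f 23 26 24
f 25 21 27
f 25 27 26
f 26 27 28
f 26 28 24
f 27 21 29
f 27 29 28
f 28 29 30
f 28 30 24
f 29 21 31
f 29 31 30
f 30 31 32
f 30 32 24
f 31 21 33
f 31 33 32
f 32 33 34
f 32 34 24
f 33 21 35
f 33 35 34
f 34 35 36
f 34 36 24
f 35 21 37
f 35 37 36
f 36 37 38
f 36 38 24
f 37 21 39
f 37 39 38
f 38 39 40
f 38 40 24
f 39 21 41
f 39 41 40
f 40 41 42
f 40 42 24
f 41 21 22
f 41 22 42
f 42 22 23
f 42 23 24



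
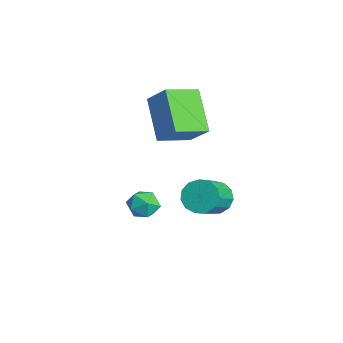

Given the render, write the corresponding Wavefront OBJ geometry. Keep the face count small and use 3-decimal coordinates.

v -0.288 0.605 -0.82
v 0.264 0.982 -1.06
v 1.12 0.211 -0.3
v 0.568 -0.165 -0.06
v 0.136 1.167 -0.729
v 0.993 0.396 0.031
v -0.126 1.174 -0.427
v 0.731 0.403 0.333
v -0.439 1 -0.249
v 0.417 0.229 0.51
v -0.705 0.701 -0.253
v 0.151 -0.07 0.507
v -0.838 0.371 -0.437
v 0.018 -0.399 0.323
v -0.797 0.116 -0.742
v 0.059 -0.654 0.018
v -0.594 0.016 -1.072
v 0.262 -0.754 -0.313
v -0.294 0.103 -1.322
v 0.562 -0.667 -0.562
v 0.008 0.35 -1.413
v 0.864 -0.421 -0.653
v 0.216 0.677 -1.315
v 1.072 -0.093 -0.555
v -2.985 -0.741 -2.405
v -2.6 -0.967 -2.923
v -2.68 -1.613 -1.797
v -2.295 -1.839 -2.315
v -2.115 -1.273 -1.977
v -2.303 -0.734 -2.353
v -2.977 -1.846 -2.367
v -3.165 -1.307 -2.743
v -2.595 -1.65 -2.899
v -2.062 -1.296 -2.658
v -3.218 -1.284 -2.062
v -2.685 -0.93 -1.821
v -4.296 -0.677 2.049
v -3.484 -0.225 2.914
v -4.619 0.64 1.664
v -3.807 1.093 2.529
v -2.873 -0.713 0.731
v -2.061 -0.26 1.596
v -3.196 0.605 0.346
v -2.384 1.057 1.211
f 2 1 5
f 2 5 3
f 3 5 6
f 3 6 4
f 5 1 7
f 5 7 6
f 6 7 8
f 6 8 4
f 7 1 9
f 7 9 8
f 8 9 10
f 8 10 4
f 9 1 11
f 9 11 10
f 10 11 12
f 10 12 4
f 11 1 13
f 11 13 12
f 12 13 14
f 12 14 4
f 13 1 15
f 13 15 14
f 14 15 16
f 14 16 4
f 15 1 17
f 15 17 16
f 16 17 18
f 16 18 4
f 17 1 19
f 17 19 18
f 18 19 20
f 18 20 4
f 19 1 21
f 19 21 20
f 20 21 22
f 20 22 4
f 21 1 23
f 21 23 22
f 22 23 24
f 22 24 4
f 23 1 2
f 23 2 24
f 24 2 3
f 24 3 4
f 25 36 30
f 25 30 26
f 25 26 32
f 25 32 35
f 25 35 36
f 26 30 34
f 30 36 29
f 36 35 27
f 35 32 31
f 32 26 33
f 28 34 29
f 28 29 27
f 28 27 31
f 28 31 33
f 28 33 34
f 29 34 30
f 27 29 36
f 31 27 35
f 33 31 32
f 34 33 26
f 38 40 37
f 41 38 37
f 37 40 39
f 39 41 37
f 38 44 40
f 42 38 41
f 42 44 38
f 40 44 39
f 43 41 39
f 39 44 43
f 43 42 41
f 44 42 43



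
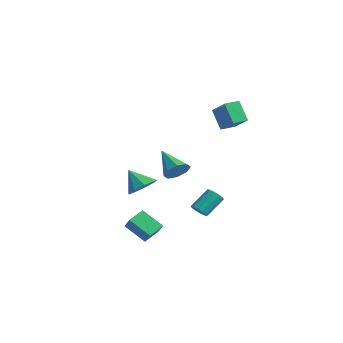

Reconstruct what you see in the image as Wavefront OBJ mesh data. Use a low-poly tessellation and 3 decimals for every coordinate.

v -0.167 2.161 -3.965
v 0.233 2.495 -4.3
v 0.147 3.713 -3.191
v -0.253 3.379 -2.855
v -0.086 2.578 -4.416
v -0.171 3.796 -3.307
v -0.43 2.529 -4.389
v -0.516 3.747 -3.279
v -0.692 2.363 -4.227
v -0.777 3.581 -3.117
v -0.786 2.133 -3.981
v -0.872 3.351 -2.872
v -0.684 1.911 -3.731
v -0.77 3.13 -2.621
v -0.418 1.77 -3.555
v -0.504 2.988 -2.445
v -0.072 1.752 -3.508
v -0.158 2.97 -2.399
v 0.243 1.864 -3.607
v 0.158 3.082 -2.498
v 0.429 2.071 -3.819
v 0.343 3.289 -2.71
v 0.425 2.306 -4.078
v 0.339 3.524 -2.968
v -1.476 -0.95 -1.838
v -0.764 -0.603 -1.18
v -2.384 -1.39 -0.622
v -1.22 -0.088 -1.335
v -1.796 0.022 -1.725
v -2.222 -0.322 -2.168
v -2.299 -0.96 -2.457
v -1.991 -1.593 -2.456
v -1.442 -1.926 -2.165
v -0.908 -1.802 -1.722
v -0.641 -1.279 -1.333
v 0.575 -3.334 -3.811
v 0.38 -2.349 -3.314
v 1.646 -2.604 -4.833
v 1.45 -1.62 -4.336
v 1.59 -3.58 -2.924
v 1.394 -2.596 -2.427
v 2.66 -2.851 -3.946
v 2.465 -1.866 -3.449
v -0.548 3.299 3.96
v 0.996 3.195 4.918
v -0.526 4.286 4.033
v 1.018 4.182 4.99
v 0.282 3.378 2.63
v 1.826 3.274 3.587
v 0.304 4.365 2.702
v 1.848 4.261 3.66
v 0.724 0.118 -0.046
v 1.223 -0.186 0.612
v -0.904 0.022 1.146
v 1.182 0.486 0.609
v 0.872 0.943 0.223
v 0.476 0.916 -0.321
v 0.225 0.422 -0.704
v 0.266 -0.25 -0.701
v 0.576 -0.706 -0.315
v 0.973 -0.68 0.229
f 2 1 5
f 2 5 3
f 3 5 6
f 3 6 4
f 5 1 7
f 5 7 6
f 6 7 8
f 6 8 4
f 7 1 9
f 7 9 8
f 8 9 10
f 8 10 4
f 9 1 11
f 9 11 10
f 10 11 12
f 10 12 4
f 11 1 13
f 11 13 12
f 12 13 14
f 12 14 4
f 13 1 15
f 13 15 14
f 14 15 16
f 14 16 4
f 15 1 17
f 15 17 16
f 16 17 18
f 16 18 4
f 17 1 19
f 17 19 18
f 18 19 20
f 18 20 4
f 19 1 21
f 19 21 20
f 20 21 22
f 20 22 4
f 21 1 23
f 21 23 22
f 22 23 24
f 22 24 4
f 23 1 2
f 23 2 24
f 24 2 3
f 24 3 4
f 26 25 28
f 26 28 27
f 28 25 29
f 28 29 27
f 29 25 30
f 29 30 27
f 30 25 31
f 30 31 27
f 31 25 32
f 31 32 27
f 32 25 33
f 32 33 27
f 33 25 34
f 33 34 27
f 34 25 35
f 34 35 27
f 35 25 26
f 35 26 27
f 37 39 36
f 40 37 36
f 36 39 38
f 38 40 36
f 37 43 39
f 41 37 40
f 41 43 37
f 39 43 38
f 42 40 38
f 38 43 42
f 42 41 40
f 43 41 42
f 45 47 44
f 48 45 44
f 44 47 46
f 46 48 44
f 45 51 47
f 49 45 48
f 49 51 45
f 47 51 46
f 50 48 46
f 46 51 50
f 50 49 48
f 51 49 50
f 53 52 55
f 53 55 54
f 55 52 56
f 55 56 54
f 56 52 57
f 56 57 54
f 57 52 58
f 57 58 54
f 58 52 59
f 58 59 54
f 59 52 60
f 59 60 54
f 60 52 61
f 60 61 54
f 61 52 53
f 61 53 54



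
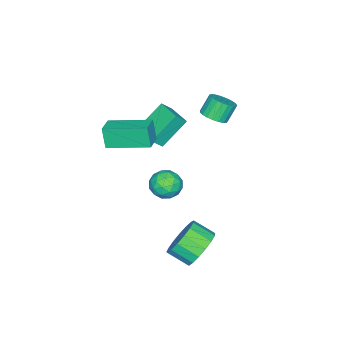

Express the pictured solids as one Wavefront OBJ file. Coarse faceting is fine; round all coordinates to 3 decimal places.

v -3.518 0.915 0.763
v -3.059 1.456 0.935
v -3.622 1.645 1.848
v -4.082 1.105 1.677
v -3.27 1.602 0.774
v -3.834 1.791 1.687
v -3.525 1.629 0.611
v -4.089 1.819 1.524
v -3.779 1.533 0.474
v -4.342 1.723 1.388
v -3.987 1.33 0.388
v -4.551 1.52 1.302
v -4.115 1.055 0.366
v -4.678 1.245 1.28
v -4.139 0.757 0.413
v -4.702 0.946 1.327
v -4.056 0.485 0.521
v -4.619 0.675 1.434
v -3.88 0.288 0.67
v -4.443 0.478 1.584
v -3.641 0.199 0.836
v -4.205 0.389 1.749
v -3.382 0.235 0.989
v -3.945 0.424 1.902
v -3.145 0.387 1.103
v -3.709 0.577 2.016
v -2.974 0.632 1.158
v -3.537 0.821 2.072
v -2.896 0.925 1.145
v -3.46 1.114 2.059
v -2.926 1.216 1.066
v -3.49 1.406 1.98
v 0.536 -2.222 0.548
v 0.385 -2.512 1.693
v -0.214 -0.206 0.96
v -0.364 -0.496 2.104
v 1.504 -1.904 0.756
v 1.354 -2.194 1.9
v 0.755 0.112 1.167
v 0.604 -0.178 2.312
v 1.871 3.556 -3.89
v 2.42 4.099 -3.135
v 2.618 3.067 -2.536
v 2.069 2.524 -3.29
v 1.933 4.106 -2.962
v 2.131 3.074 -2.363
v 1.432 3.987 -3.002
v 1.629 2.955 -2.403
v 1.031 3.769 -3.245
v 1.229 2.737 -2.646
v 0.823 3.503 -3.636
v 1.02 2.47 -3.037
v 0.855 3.248 -4.085
v 1.052 2.216 -3.486
v 1.12 3.064 -4.489
v 1.317 2.032 -3.89
v 1.557 2.993 -4.756
v 1.754 1.961 -4.157
v 2.066 3.051 -4.824
v 2.263 2.019 -4.225
v 2.53 3.225 -4.678
v 2.728 2.192 -4.079
v 2.844 3.474 -4.352
v 3.041 2.442 -3.753
v 2.935 3.743 -3.919
v 3.132 2.71 -3.32
v 2.782 3.968 -3.48
v 2.979 2.936 -2.881
v -4.778 -2.223 -0.843
v -4.283 -2.517 -0.231
v -4.091 -0.936 -0.781
v -3.595 -1.23 -0.17
v -3.525 -2.83 -2.15
v -3.029 -3.124 -1.539
v -2.837 -1.543 -2.089
v -2.342 -1.837 -1.477
v 2.316 2.14 -0.452
v 2.8 1.587 -0.064
v 1.34 1.913 0.444
v 1.824 1.36 0.832
v 2.013 2.169 0.857
v 2.616 2.309 0.304
v 1.524 1.191 0.076
v 2.127 1.331 -0.477
v 2.311 1.001 0.262
v 2.613 1.605 0.745
v 1.527 1.895 -0.365
v 1.829 2.499 0.118
v 2.644 1.884 -0.336
v 1.496 1.616 0.716
v 1.607 2.092 0.731
v 1.892 1.767 0.959
v 2.536 2.308 -0.12
v 2.82 1.983 0.108
v 2.357 2.325 0.649
v 1.32 1.517 0.272
v 1.604 1.192 0.5
v 2.248 1.733 -0.579
v 2.533 1.408 -0.351
v 1.783 1.175 -0.269
v 2.641 1.214 0.083
v 2.067 1.081 0.61
v 1.89 0.981 0.165
v 2.245 1.064 -0.16
v 2.818 1.569 0.367
v 2.244 1.436 0.894
v 2.355 1.911 0.909
v 2.71 1.994 0.584
v 2.53 1.225 0.559
v 1.896 2.064 -0.514
v 1.322 1.931 0.013
v 1.43 1.506 -0.204
v 1.785 1.589 -0.529
v 2.073 2.419 -0.23
v 1.499 2.286 0.297
v 1.895 2.436 0.54
v 2.25 2.519 0.215
v 1.61 2.275 -0.179
f 2 1 5
f 2 5 3
f 3 5 6
f 3 6 4
f 5 1 7
f 5 7 6
f 6 7 8
f 6 8 4
f 7 1 9
f 7 9 8
f 8 9 10
f 8 10 4
f 9 1 11
f 9 11 10
f 10 11 12
f 10 12 4
f 11 1 13
f 11 13 12
f 12 13 14
f 12 14 4
f 13 1 15
f 13 15 14
f 14 15 16
f 14 16 4
f 15 1 17
f 15 17 16
f 16 17 18
f 16 18 4
f 17 1 19
f 17 19 18
f 18 19 20
f 18 20 4
f 19 1 21
f 19 21 20
f 20 21 22
f 20 22 4
f 21 1 23
f 21 23 22
f 22 23 24
f 22 24 4
f 23 1 25
f 23 25 24
f 24 25 26
f 24 26 4
f 25 1 27
f 25 27 26
f 26 27 28
f 26 28 4
f 27 1 29
f 27 29 28
f 28 29 30
f 28 30 4
f 29 1 31
f 29 31 30
f 30 31 32
f 30 32 4
f 31 1 2
f 31 2 32
f 32 2 3
f 32 3 4
f 34 36 33
f 37 34 33
f 33 36 35
f 35 37 33
f 34 40 36
f 38 34 37
f 38 40 34
f 36 40 35
f 39 37 35
f 35 40 39
f 39 38 37
f 40 38 39
f 42 41 45
f 42 45 43
f 43 45 46
f 43 46 44
f 45 41 47
f 45 47 46
f 46 47 48
f 46 48 44
f 47 41 49
f 47 49 48
f 48 49 50
f 48 50 44
f 49 41 51
f 49 51 50
f 50 51 52
f 50 52 44
f 51 41 53
f 51 53 52
f 52 53 54
f 52 54 44
f 53 41 55
f 53 55 54
f 54 55 56
f 54 56 44
f 55 41 57
f 55 57 56
f 56 57 58
f 56 58 44
f 57 41 59
f 57 59 58
f 58 59 60
f 58 60 44
f 59 41 61
f 59 61 60
f 60 61 62
f 60 62 44
f 61 41 63
f 61 63 62
f 62 63 64
f 62 64 44
f 63 41 65
f 63 65 64
f 64 65 66
f 64 66 44
f 65 41 67
f 65 67 66
f 66 67 68
f 66 68 44
f 67 41 42
f 67 42 68
f 68 42 43
f 68 43 44
f 70 72 69
f 73 70 69
f 69 72 71
f 71 73 69
f 70 76 72
f 74 70 73
f 74 76 70
f 72 76 71
f 75 73 71
f 71 76 75
f 75 74 73
f 76 74 75
f 77 114 93
f 114 88 117
f 93 117 82
f 114 117 93
f 77 93 89
f 93 82 94
f 89 94 78
f 93 94 89
f 77 89 98
f 89 78 99
f 98 99 84
f 89 99 98
f 77 98 110
f 98 84 113
f 110 113 87
f 98 113 110
f 77 110 114
f 110 87 118
f 114 118 88
f 110 118 114
f 78 94 105
f 94 82 108
f 105 108 86
f 94 108 105
f 82 117 95
f 117 88 116
f 95 116 81
f 117 116 95
f 88 118 115
f 118 87 111
f 115 111 79
f 118 111 115
f 87 113 112
f 113 84 100
f 112 100 83
f 113 100 112
f 84 99 104
f 99 78 101
f 104 101 85
f 99 101 104
f 80 106 92
f 106 86 107
f 92 107 81
f 106 107 92
f 80 92 90
f 92 81 91
f 90 91 79
f 92 91 90
f 80 90 97
f 90 79 96
f 97 96 83
f 90 96 97
f 80 97 102
f 97 83 103
f 102 103 85
f 97 103 102
f 80 102 106
f 102 85 109
f 106 109 86
f 102 109 106
f 81 107 95
f 107 86 108
f 95 108 82
f 107 108 95
f 79 91 115
f 91 81 116
f 115 116 88
f 91 116 115
f 83 96 112
f 96 79 111
f 112 111 87
f 96 111 112
f 85 103 104
f 103 83 100
f 104 100 84
f 103 100 104
f 86 109 105
f 109 85 101
f 105 101 78
f 109 101 105



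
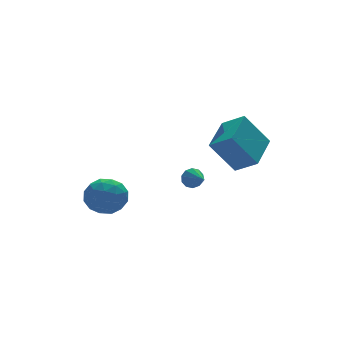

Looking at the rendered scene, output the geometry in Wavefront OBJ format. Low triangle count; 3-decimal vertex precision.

v -3.628 3.243 -2.25
v -2.819 3.086 -1.485
v -4.201 1.534 -1.995
v -3.392 1.377 -1.23
v -4.25 2.068 -1.006
v -3.896 3.125 -1.164
v -3.124 1.495 -2.316
v -2.77 2.552 -2.474
v -2.507 2.006 -1.526
v -3.203 2.36 -0.716
v -3.817 2.26 -2.764
v -4.513 2.614 -1.954
v -3.173 3.315 -1.89
v -3.847 1.305 -1.59
v -4.352 1.712 -1.459
v -3.876 1.619 -1.009
v -3.807 3.337 -1.701
v -3.331 3.245 -1.251
v -4.172 2.647 -0.97
v -3.689 1.375 -2.229
v -3.213 1.283 -1.779
v -3.144 3.001 -2.471
v -2.668 2.908 -2.021
v -2.848 1.973 -2.51
v -2.514 2.587 -1.464
v -2.851 1.583 -1.314
v -2.693 1.652 -1.953
v -2.485 2.273 -2.045
v -2.923 2.795 -0.988
v -3.26 1.791 -0.838
v -3.765 2.197 -0.707
v -3.557 2.818 -0.799
v -2.74 2.16 -1.012
v -3.76 2.829 -2.642
v -4.097 1.825 -2.492
v -3.463 1.802 -2.681
v -3.255 2.423 -2.773
v -4.169 3.037 -2.166
v -4.506 2.033 -2.016
v -4.535 2.347 -1.435
v -4.327 2.968 -1.527
v -4.28 2.46 -2.468
v 1.902 3.842 -2.473
v 2.197 3.667 -2.989
v 1.898 2.638 -2.067
v 2.461 3.755 -2.726
v 2.512 3.876 -2.366
v 2.329 3.984 -2.047
v 1.984 4.038 -1.89
v 1.607 4.017 -1.957
v 1.343 3.929 -2.22
v 1.292 3.808 -2.58
v 1.475 3.7 -2.899
v 1.821 3.646 -3.055
v 1.113 -1.646 0.598
v 0.023 -1.149 2.249
v 2.58 -0.246 1.146
v 1.489 0.25 2.797
v 1.751 -2.59 1.303
v 0.66 -2.094 2.954
v 3.217 -1.191 1.851
v 2.127 -0.694 3.502
f 1 38 17
f 38 12 41
f 17 41 6
f 38 41 17
f 1 17 13
f 17 6 18
f 13 18 2
f 17 18 13
f 1 13 22
f 13 2 23
f 22 23 8
f 13 23 22
f 1 22 34
f 22 8 37
f 34 37 11
f 22 37 34
f 1 34 38
f 34 11 42
f 38 42 12
f 34 42 38
f 2 18 29
f 18 6 32
f 29 32 10
f 18 32 29
f 6 41 19
f 41 12 40
f 19 40 5
f 41 40 19
f 12 42 39
f 42 11 35
f 39 35 3
f 42 35 39
f 11 37 36
f 37 8 24
f 36 24 7
f 37 24 36
f 8 23 28
f 23 2 25
f 28 25 9
f 23 25 28
f 4 30 16
f 30 10 31
f 16 31 5
f 30 31 16
f 4 16 14
f 16 5 15
f 14 15 3
f 16 15 14
f 4 14 21
f 14 3 20
f 21 20 7
f 14 20 21
f 4 21 26
f 21 7 27
f 26 27 9
f 21 27 26
f 4 26 30
f 26 9 33
f 30 33 10
f 26 33 30
f 5 31 19
f 31 10 32
f 19 32 6
f 31 32 19
f 3 15 39
f 15 5 40
f 39 40 12
f 15 40 39
f 7 20 36
f 20 3 35
f 36 35 11
f 20 35 36
f 9 27 28
f 27 7 24
f 28 24 8
f 27 24 28
f 10 33 29
f 33 9 25
f 29 25 2
f 33 25 29
f 44 43 46
f 44 46 45
f 46 43 47
f 46 47 45
f 47 43 48
f 47 48 45
f 48 43 49
f 48 49 45
f 49 43 50
f 49 50 45
f 50 43 51
f 50 51 45
f 51 43 52
f 51 52 45
f 52 43 53
f 52 53 45
f 53 43 54
f 53 54 45
f 54 43 44
f 54 44 45
f 56 58 55
f 59 56 55
f 55 58 57
f 57 59 55
f 56 62 58
f 60 56 59
f 60 62 56
f 58 62 57
f 61 59 57
f 57 62 61
f 61 60 59
f 62 60 61

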